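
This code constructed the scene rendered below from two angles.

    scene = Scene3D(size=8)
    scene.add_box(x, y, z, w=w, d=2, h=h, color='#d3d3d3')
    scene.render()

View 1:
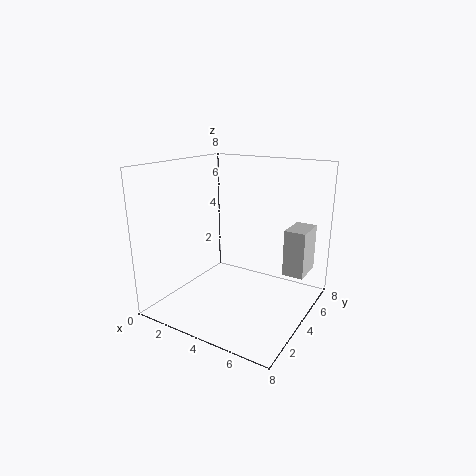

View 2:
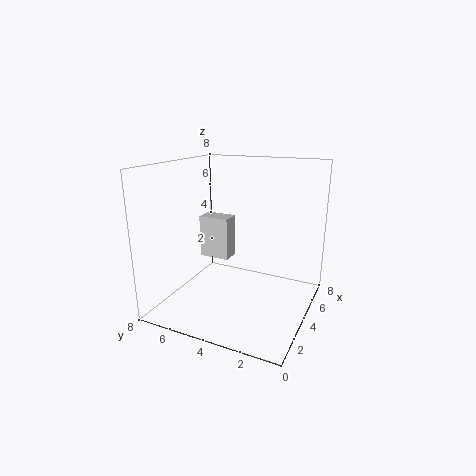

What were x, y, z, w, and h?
x = 6
y = 5.75
z = 1.5
w = 1.25
h = 2.75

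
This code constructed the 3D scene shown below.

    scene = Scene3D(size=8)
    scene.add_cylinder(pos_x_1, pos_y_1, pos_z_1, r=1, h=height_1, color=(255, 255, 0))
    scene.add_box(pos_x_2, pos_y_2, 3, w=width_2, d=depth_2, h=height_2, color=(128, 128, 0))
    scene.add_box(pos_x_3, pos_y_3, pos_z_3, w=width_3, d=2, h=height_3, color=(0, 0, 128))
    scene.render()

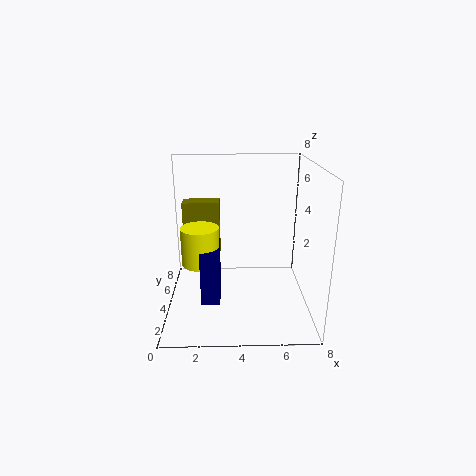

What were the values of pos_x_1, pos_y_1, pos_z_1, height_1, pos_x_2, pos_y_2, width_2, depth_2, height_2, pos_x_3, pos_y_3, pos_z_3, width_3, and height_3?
pos_x_1 = 2
pos_y_1 = 3
pos_z_1 = 3
height_1 = 2
pos_x_2 = 1
pos_y_2 = 4
width_2 = 2
depth_2 = 1
height_2 = 3
pos_x_3 = 2
pos_y_3 = 2
pos_z_3 = 1
width_3 = 1
height_3 = 3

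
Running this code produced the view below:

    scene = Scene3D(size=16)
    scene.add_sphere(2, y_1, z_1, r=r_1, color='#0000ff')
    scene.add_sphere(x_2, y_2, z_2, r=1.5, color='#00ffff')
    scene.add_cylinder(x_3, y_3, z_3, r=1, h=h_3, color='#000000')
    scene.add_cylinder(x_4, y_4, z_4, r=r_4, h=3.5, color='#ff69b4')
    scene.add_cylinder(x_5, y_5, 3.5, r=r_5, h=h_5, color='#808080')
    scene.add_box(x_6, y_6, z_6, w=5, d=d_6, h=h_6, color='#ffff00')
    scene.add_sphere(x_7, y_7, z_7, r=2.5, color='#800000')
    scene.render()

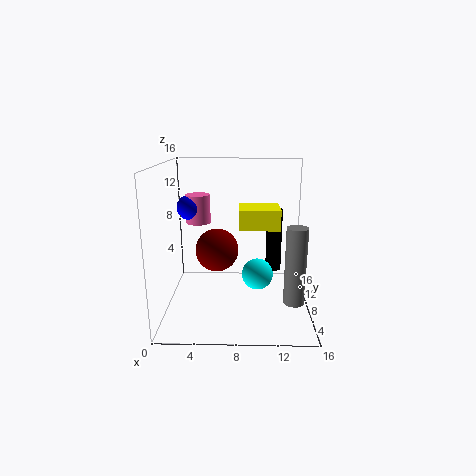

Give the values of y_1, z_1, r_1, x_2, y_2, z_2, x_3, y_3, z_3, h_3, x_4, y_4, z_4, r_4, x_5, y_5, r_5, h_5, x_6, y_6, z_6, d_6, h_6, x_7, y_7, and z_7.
y_1 = 12, z_1 = 10.5, r_1 = 1.5, x_2 = 10, y_2 = 3, z_2 = 6, x_3 = 12.5, y_3 = 13.5, z_3 = 2, h_3 = 8, x_4 = 3, y_4 = 12.5, z_4 = 8.5, r_4 = 1.5, x_5 = 13.5, y_5 = 2, r_5 = 1, h_5 = 7.5, x_6 = 8, y_6 = 10.5, z_6 = 8, d_6 = 4.5, h_6 = 2.5, x_7 = 5.5, y_7 = 9.5, z_7 = 6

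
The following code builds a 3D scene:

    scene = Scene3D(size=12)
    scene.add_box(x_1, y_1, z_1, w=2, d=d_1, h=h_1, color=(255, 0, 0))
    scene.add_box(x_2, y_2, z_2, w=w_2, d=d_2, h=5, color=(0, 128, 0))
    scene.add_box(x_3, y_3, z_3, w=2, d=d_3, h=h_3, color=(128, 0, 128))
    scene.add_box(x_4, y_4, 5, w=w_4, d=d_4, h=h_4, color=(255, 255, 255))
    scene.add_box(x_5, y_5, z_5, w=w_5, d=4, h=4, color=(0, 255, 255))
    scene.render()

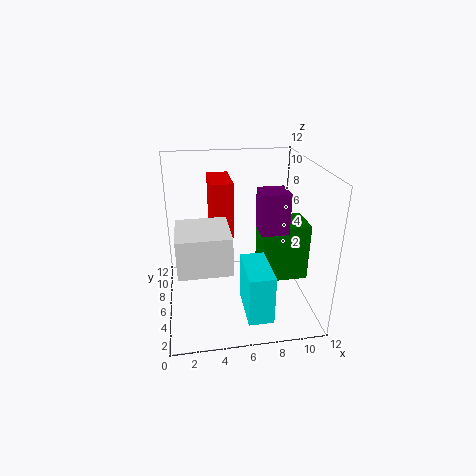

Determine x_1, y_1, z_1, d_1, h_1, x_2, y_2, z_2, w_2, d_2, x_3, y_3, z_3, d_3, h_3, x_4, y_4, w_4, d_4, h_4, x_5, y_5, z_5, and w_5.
x_1 = 4; y_1 = 8; z_1 = 5; d_1 = 4; h_1 = 5; x_2 = 8; y_2 = 5; z_2 = 2; w_2 = 4; d_2 = 3; x_3 = 7; y_3 = 2; z_3 = 8; d_3 = 2; h_3 = 3; x_4 = 1; y_4 = 2; w_4 = 4; d_4 = 4; h_4 = 3; x_5 = 6; y_5 = 1; z_5 = 1; w_5 = 2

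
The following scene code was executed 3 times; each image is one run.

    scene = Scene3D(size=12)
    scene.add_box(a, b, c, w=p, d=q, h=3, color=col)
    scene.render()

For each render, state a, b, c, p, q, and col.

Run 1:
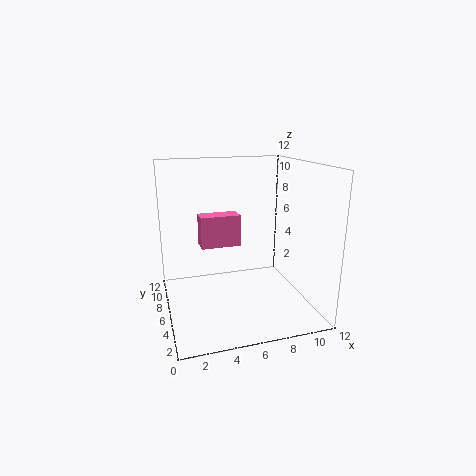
a = 3.5
b = 9.25
c = 4
p = 3.75
q = 1.75
col = 'hotpink'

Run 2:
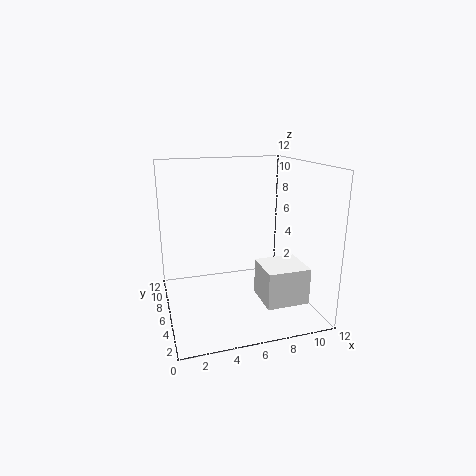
a = 7.25
b = 2
c = 1.25
p = 3.5
q = 3.25
col = 'white'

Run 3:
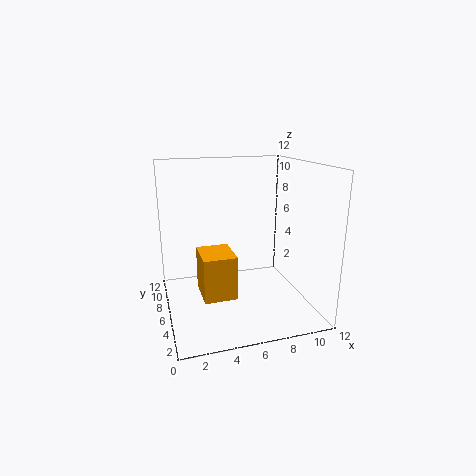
a = 2
b = 0.25
c = 3.75
p = 2.25
q = 2.75
col = 'orange'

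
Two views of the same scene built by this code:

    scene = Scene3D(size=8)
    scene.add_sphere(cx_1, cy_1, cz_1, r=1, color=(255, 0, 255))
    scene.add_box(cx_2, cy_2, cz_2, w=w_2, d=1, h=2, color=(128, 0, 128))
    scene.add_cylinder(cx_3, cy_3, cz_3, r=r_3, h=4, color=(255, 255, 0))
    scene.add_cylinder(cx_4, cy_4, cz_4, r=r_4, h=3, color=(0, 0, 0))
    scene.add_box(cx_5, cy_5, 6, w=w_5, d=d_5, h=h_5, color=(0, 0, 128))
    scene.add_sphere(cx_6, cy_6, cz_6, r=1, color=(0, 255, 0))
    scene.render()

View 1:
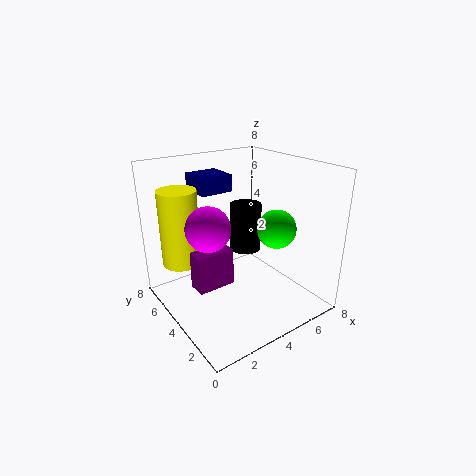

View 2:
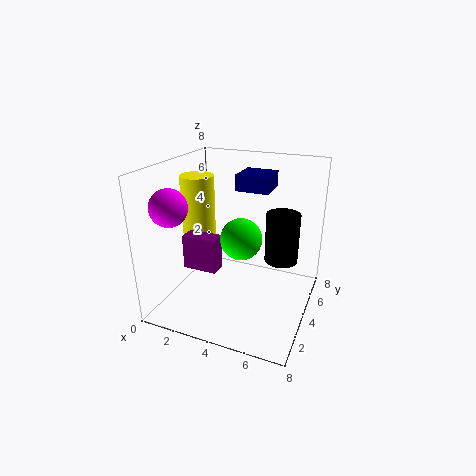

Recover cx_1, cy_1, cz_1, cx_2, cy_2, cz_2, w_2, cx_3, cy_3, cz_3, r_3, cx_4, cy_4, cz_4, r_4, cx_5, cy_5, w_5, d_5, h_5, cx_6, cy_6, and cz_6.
cx_1 = 1; cy_1 = 2; cz_1 = 6; cx_2 = 1; cy_2 = 3; cz_2 = 2; w_2 = 2; cx_3 = 1; cy_3 = 5; cz_3 = 3; r_3 = 1; cx_4 = 6; cy_4 = 6; cz_4 = 2; r_4 = 1; cx_5 = 3; cy_5 = 6; w_5 = 2; d_5 = 2; h_5 = 1; cx_6 = 5; cy_6 = 2; cz_6 = 5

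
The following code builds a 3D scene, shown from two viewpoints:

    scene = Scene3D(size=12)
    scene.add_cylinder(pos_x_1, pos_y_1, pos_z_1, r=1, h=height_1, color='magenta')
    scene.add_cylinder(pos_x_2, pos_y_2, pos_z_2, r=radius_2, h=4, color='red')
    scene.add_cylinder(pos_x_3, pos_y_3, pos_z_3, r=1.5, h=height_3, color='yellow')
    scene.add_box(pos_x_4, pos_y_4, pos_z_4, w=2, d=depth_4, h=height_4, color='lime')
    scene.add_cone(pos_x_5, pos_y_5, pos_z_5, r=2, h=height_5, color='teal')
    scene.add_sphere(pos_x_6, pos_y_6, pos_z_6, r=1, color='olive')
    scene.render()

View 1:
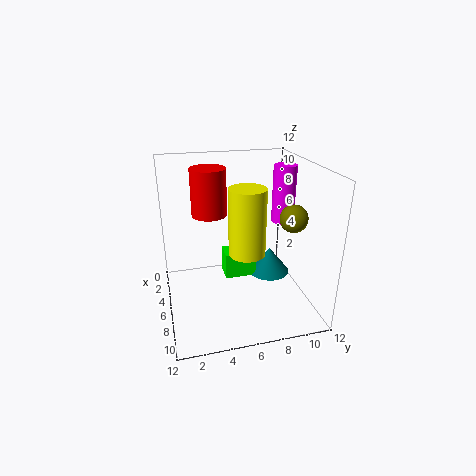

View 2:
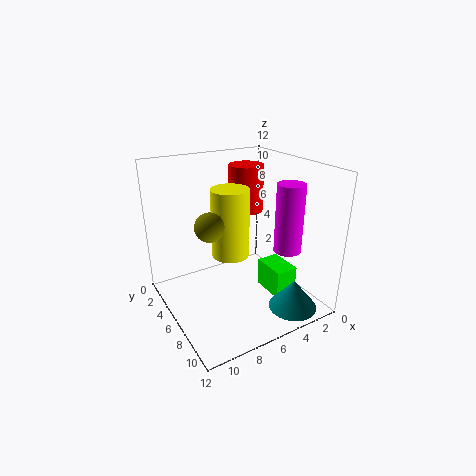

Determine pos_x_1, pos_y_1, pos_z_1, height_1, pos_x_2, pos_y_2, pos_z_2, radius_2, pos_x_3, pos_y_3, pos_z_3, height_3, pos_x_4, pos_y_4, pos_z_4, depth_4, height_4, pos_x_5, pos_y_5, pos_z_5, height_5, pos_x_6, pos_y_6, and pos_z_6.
pos_x_1 = 4.5; pos_y_1 = 10.5; pos_z_1 = 6.5; height_1 = 5; pos_x_2 = 4; pos_y_2 = 4; pos_z_2 = 7.5; radius_2 = 1.5; pos_x_3 = 7; pos_y_3 = 6.5; pos_z_3 = 5; height_3 = 5.5; pos_x_4 = 1.5; pos_y_4 = 5.5; pos_z_4 = 0.5; depth_4 = 3; height_4 = 2.5; pos_x_5 = 3; pos_y_5 = 10; pos_z_5 = 0.5; height_5 = 2.5; pos_x_6 = 10; pos_y_6 = 9; pos_z_6 = 9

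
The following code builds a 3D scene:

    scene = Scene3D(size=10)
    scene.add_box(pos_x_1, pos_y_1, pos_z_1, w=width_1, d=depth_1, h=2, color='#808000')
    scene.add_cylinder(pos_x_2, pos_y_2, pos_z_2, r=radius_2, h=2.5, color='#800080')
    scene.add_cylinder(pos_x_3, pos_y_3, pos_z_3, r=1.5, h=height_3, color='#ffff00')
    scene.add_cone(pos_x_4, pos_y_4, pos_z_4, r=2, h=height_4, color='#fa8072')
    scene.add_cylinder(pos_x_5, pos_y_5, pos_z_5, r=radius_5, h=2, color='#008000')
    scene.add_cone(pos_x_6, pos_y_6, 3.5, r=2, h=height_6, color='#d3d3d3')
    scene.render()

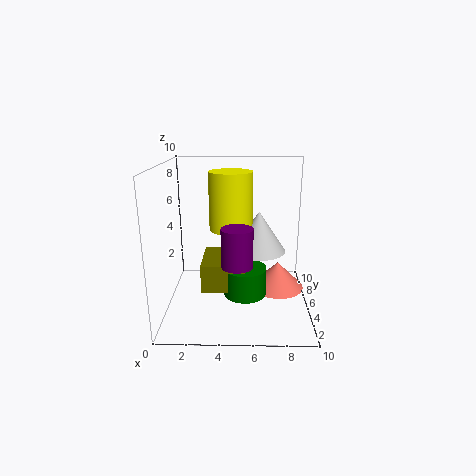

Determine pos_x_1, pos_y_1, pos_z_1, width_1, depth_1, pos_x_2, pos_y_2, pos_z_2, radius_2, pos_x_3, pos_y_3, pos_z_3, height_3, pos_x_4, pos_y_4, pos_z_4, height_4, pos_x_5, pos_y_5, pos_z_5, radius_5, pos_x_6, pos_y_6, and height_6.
pos_x_1 = 2.5, pos_y_1 = 3.5, pos_z_1 = 1.5, width_1 = 3, depth_1 = 3.5, pos_x_2 = 5, pos_y_2 = 2.5, pos_z_2 = 4, radius_2 = 1, pos_x_3 = 4.5, pos_y_3 = 5.5, pos_z_3 = 5.5, height_3 = 4, pos_x_4 = 8, pos_y_4 = 6.5, pos_z_4 = 0.5, height_4 = 2, pos_x_5 = 5.5, pos_y_5 = 4.5, pos_z_5 = 1, radius_5 = 1.5, pos_x_6 = 6.5, pos_y_6 = 6.5, height_6 = 3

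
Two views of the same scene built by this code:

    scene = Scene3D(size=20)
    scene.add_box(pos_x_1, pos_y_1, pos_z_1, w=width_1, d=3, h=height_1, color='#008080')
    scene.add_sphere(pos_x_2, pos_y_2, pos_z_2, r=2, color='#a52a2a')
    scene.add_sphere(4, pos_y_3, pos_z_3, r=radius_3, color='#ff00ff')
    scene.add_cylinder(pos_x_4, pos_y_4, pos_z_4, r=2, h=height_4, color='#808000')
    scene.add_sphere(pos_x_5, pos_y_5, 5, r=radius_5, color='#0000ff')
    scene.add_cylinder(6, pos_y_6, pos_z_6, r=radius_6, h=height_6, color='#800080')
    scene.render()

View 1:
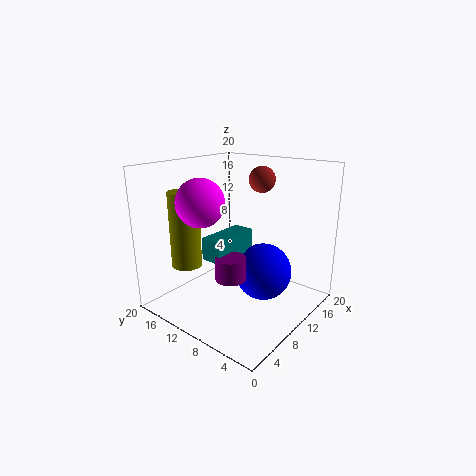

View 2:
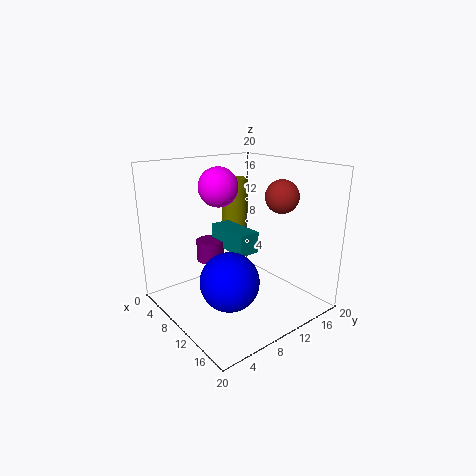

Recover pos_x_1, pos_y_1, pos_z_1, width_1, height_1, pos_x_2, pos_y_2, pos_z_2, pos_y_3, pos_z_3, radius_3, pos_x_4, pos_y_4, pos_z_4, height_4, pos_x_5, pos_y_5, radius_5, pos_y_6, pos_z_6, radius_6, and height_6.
pos_x_1 = 5
pos_y_1 = 9
pos_z_1 = 8
width_1 = 7
height_1 = 3
pos_x_2 = 17
pos_y_2 = 11
pos_z_2 = 17
pos_y_3 = 11
pos_z_3 = 16
radius_3 = 3
pos_x_4 = 4
pos_y_4 = 14
pos_z_4 = 7
height_4 = 10
pos_x_5 = 12
pos_y_5 = 7
radius_5 = 4
pos_y_6 = 8
pos_z_6 = 6
radius_6 = 2
height_6 = 3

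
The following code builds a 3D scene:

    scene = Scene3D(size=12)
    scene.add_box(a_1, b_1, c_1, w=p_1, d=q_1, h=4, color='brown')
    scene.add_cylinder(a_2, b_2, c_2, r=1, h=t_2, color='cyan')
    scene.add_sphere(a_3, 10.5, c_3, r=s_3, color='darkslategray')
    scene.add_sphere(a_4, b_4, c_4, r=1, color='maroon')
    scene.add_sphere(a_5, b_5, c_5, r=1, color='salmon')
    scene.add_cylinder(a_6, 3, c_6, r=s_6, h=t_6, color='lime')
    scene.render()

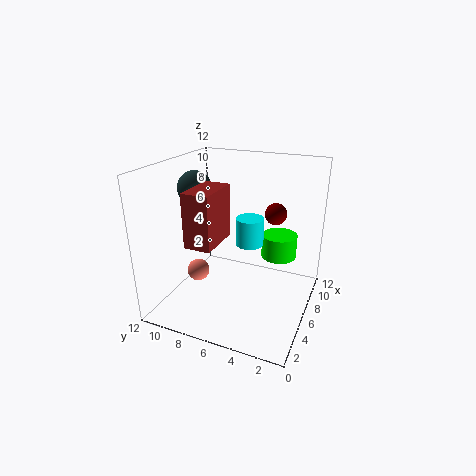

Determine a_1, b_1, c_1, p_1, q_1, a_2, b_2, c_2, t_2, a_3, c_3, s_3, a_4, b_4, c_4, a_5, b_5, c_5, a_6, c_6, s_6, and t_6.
a_1 = 1
b_1 = 6
c_1 = 7
p_1 = 3.5
q_1 = 2
a_2 = 3.5
b_2 = 4
c_2 = 7
t_2 = 2
a_3 = 7
c_3 = 9.5
s_3 = 1.5
a_4 = 10
b_4 = 4
c_4 = 7
a_5 = 6
b_5 = 10
c_5 = 2
a_6 = 8
c_6 = 4
s_6 = 1.5
t_6 = 2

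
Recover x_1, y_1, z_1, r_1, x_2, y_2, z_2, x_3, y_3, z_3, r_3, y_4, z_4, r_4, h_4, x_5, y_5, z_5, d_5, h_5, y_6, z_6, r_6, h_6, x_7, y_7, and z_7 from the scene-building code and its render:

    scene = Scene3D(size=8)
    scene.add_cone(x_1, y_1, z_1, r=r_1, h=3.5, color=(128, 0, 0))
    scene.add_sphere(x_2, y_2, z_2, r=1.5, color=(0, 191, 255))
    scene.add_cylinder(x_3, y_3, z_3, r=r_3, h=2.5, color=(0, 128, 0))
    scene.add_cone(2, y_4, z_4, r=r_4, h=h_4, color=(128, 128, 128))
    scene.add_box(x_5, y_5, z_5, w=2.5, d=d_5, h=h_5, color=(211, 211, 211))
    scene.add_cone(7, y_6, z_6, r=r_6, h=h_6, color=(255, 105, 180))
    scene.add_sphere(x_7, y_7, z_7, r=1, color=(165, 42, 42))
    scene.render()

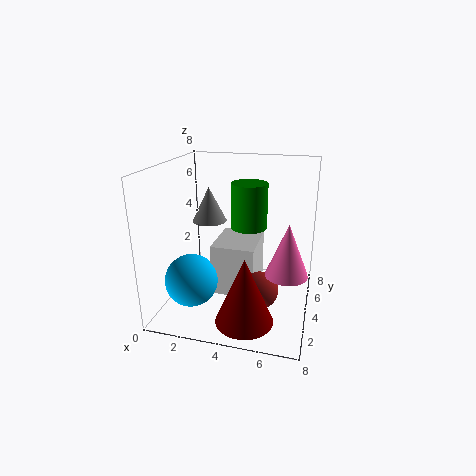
x_1 = 5, y_1 = 1.5, z_1 = 0.5, r_1 = 1.5, x_2 = 1.5, y_2 = 3, z_2 = 1.5, x_3 = 4.5, y_3 = 4.5, z_3 = 4.5, r_3 = 1, y_4 = 5, z_4 = 4.5, r_4 = 1, h_4 = 2, x_5 = 2.5, y_5 = 3.5, z_5 = 0.5, d_5 = 3, h_5 = 3, y_6 = 1.5, z_6 = 3.5, r_6 = 1, h_6 = 2.5, x_7 = 5.5, y_7 = 3, z_7 = 1.5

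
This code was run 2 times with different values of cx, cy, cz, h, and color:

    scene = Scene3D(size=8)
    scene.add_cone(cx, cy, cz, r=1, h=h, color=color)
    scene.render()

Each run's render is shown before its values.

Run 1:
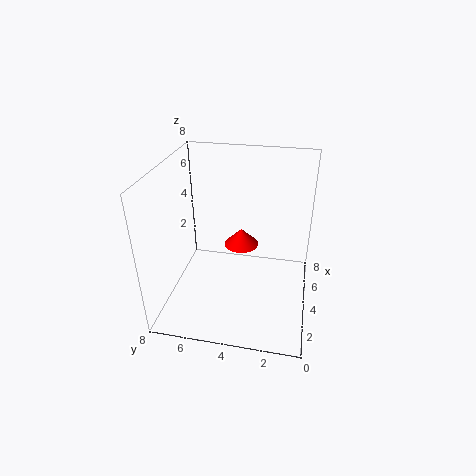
cx = 5
cy = 4
cz = 3
h = 1
color = 'red'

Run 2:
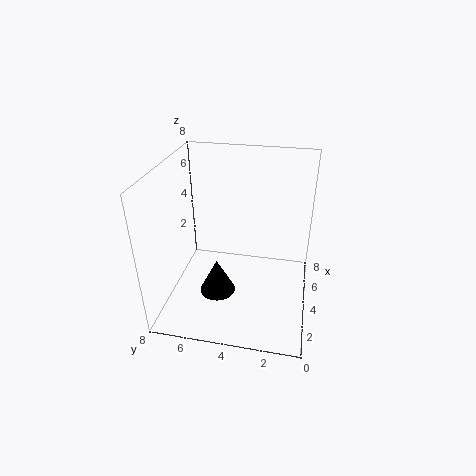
cx = 3
cy = 5
cz = 1
h = 2
color = 'black'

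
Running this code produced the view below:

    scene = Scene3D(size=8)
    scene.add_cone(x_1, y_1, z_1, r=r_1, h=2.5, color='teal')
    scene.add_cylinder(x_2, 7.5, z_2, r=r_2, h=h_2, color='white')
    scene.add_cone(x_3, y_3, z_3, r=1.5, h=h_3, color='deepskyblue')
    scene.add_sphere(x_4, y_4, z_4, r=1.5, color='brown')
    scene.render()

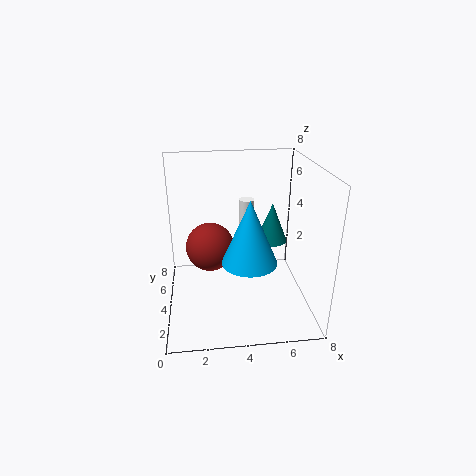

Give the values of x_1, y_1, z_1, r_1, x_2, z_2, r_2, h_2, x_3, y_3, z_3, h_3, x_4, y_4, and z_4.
x_1 = 6.5, y_1 = 6.5, z_1 = 2.5, r_1 = 1, x_2 = 5, z_2 = 2.5, r_2 = 0.5, h_2 = 2.5, x_3 = 4.5, y_3 = 3, z_3 = 3, h_3 = 3.5, x_4 = 2.5, y_4 = 6, z_4 = 2.5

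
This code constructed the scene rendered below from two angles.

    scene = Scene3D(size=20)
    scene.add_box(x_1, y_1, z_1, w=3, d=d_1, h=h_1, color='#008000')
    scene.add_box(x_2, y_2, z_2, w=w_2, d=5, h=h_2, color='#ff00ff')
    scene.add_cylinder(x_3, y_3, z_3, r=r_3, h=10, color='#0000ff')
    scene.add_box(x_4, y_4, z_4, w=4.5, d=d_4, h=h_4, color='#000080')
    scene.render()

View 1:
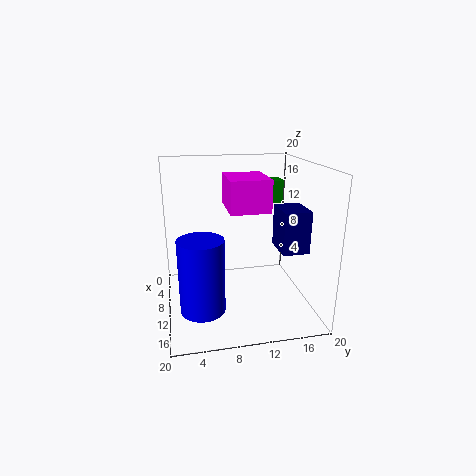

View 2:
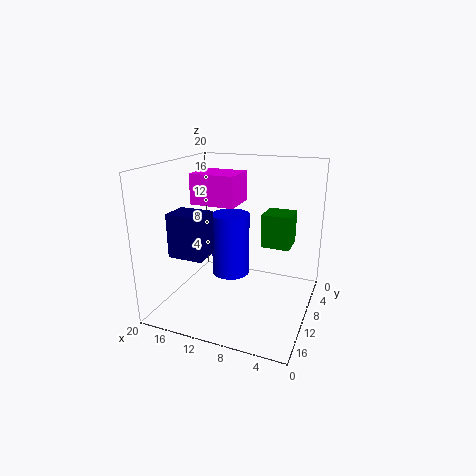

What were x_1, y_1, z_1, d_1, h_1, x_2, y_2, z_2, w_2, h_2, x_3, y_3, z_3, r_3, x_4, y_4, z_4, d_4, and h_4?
x_1 = 1, y_1 = 15.5, z_1 = 13, d_1 = 3, h_1 = 3.5, x_2 = 9.5, y_2 = 8, z_2 = 15, w_2 = 6, h_2 = 4, x_3 = 13.5, y_3 = 4.5, z_3 = 1.5, r_3 = 3, x_4 = 11.5, y_4 = 14.5, z_4 = 9.5, d_4 = 3.5, h_4 = 5.5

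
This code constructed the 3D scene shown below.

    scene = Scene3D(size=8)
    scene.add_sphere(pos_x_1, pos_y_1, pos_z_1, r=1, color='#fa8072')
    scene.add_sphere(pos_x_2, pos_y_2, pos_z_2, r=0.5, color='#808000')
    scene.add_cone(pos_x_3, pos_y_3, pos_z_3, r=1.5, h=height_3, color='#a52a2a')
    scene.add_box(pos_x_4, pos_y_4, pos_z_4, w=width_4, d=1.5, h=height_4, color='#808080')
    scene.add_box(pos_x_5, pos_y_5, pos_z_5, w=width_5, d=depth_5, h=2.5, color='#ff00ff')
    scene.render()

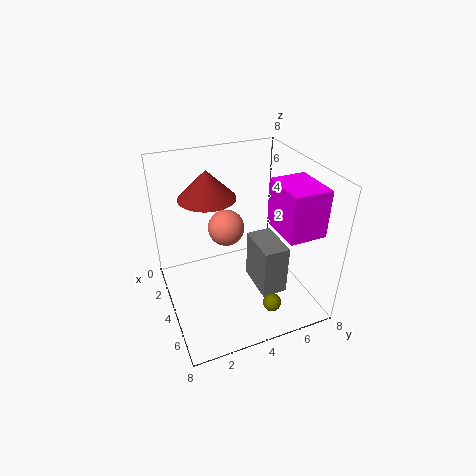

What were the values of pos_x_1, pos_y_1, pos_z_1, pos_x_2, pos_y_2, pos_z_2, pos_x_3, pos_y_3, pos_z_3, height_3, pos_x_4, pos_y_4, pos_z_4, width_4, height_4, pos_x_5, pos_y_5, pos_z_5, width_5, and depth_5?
pos_x_1 = 3.5
pos_y_1 = 3.5
pos_z_1 = 4.5
pos_x_2 = 6.5
pos_y_2 = 5
pos_z_2 = 1
pos_x_3 = 3.5
pos_y_3 = 2.5
pos_z_3 = 6.5
height_3 = 1.5
pos_x_4 = 3
pos_y_4 = 5
pos_z_4 = 0.5
width_4 = 2.5
height_4 = 3
pos_x_5 = 4.5
pos_y_5 = 5.5
pos_z_5 = 5
width_5 = 2.5
depth_5 = 2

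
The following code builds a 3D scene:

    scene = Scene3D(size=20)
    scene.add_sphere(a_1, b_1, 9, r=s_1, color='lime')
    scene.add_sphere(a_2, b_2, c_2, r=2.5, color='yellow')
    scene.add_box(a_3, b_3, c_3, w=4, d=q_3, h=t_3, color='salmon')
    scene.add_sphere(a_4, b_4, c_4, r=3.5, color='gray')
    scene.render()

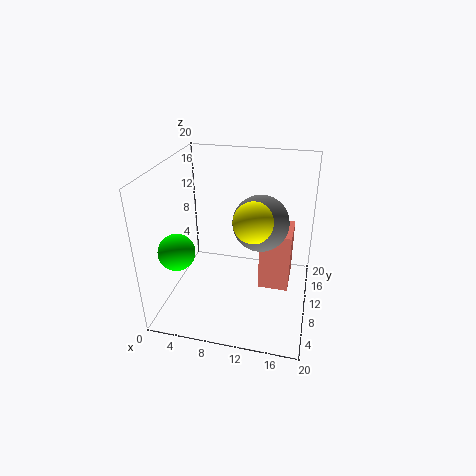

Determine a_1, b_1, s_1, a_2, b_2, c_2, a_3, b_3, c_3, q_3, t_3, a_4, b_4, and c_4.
a_1 = 2.5, b_1 = 6, s_1 = 2.5, a_2 = 13, b_2 = 5.5, c_2 = 15, a_3 = 13.5, b_3 = 7, c_3 = 4.5, q_3 = 5, t_3 = 8, a_4 = 13.5, b_4 = 7.5, c_4 = 14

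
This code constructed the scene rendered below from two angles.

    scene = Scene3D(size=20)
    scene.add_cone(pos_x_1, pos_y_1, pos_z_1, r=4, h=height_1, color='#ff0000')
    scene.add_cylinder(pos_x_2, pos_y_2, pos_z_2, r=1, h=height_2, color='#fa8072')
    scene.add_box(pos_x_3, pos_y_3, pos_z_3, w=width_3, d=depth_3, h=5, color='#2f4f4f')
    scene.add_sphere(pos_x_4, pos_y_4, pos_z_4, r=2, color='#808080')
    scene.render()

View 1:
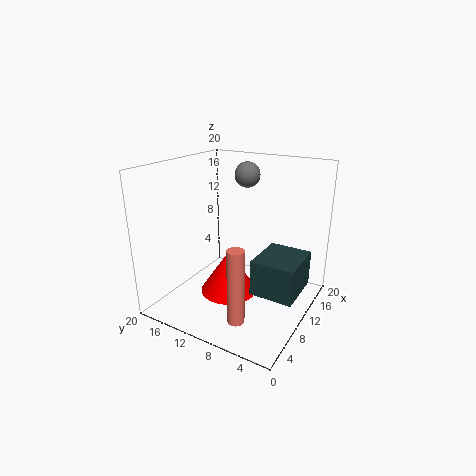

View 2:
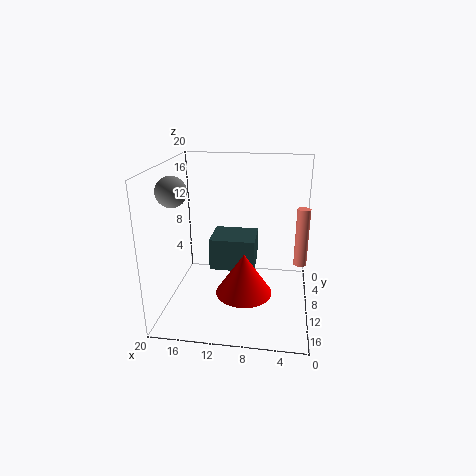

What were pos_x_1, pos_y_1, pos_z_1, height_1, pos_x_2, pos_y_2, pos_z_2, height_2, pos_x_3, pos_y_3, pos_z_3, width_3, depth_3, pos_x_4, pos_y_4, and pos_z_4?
pos_x_1 = 9, pos_y_1 = 11, pos_z_1 = 2, height_1 = 6, pos_x_2 = 1, pos_y_2 = 5, pos_z_2 = 4, height_2 = 9, pos_x_3 = 8, pos_y_3 = 1, pos_z_3 = 3, width_3 = 7, depth_3 = 6, pos_x_4 = 18, pos_y_4 = 13, pos_z_4 = 17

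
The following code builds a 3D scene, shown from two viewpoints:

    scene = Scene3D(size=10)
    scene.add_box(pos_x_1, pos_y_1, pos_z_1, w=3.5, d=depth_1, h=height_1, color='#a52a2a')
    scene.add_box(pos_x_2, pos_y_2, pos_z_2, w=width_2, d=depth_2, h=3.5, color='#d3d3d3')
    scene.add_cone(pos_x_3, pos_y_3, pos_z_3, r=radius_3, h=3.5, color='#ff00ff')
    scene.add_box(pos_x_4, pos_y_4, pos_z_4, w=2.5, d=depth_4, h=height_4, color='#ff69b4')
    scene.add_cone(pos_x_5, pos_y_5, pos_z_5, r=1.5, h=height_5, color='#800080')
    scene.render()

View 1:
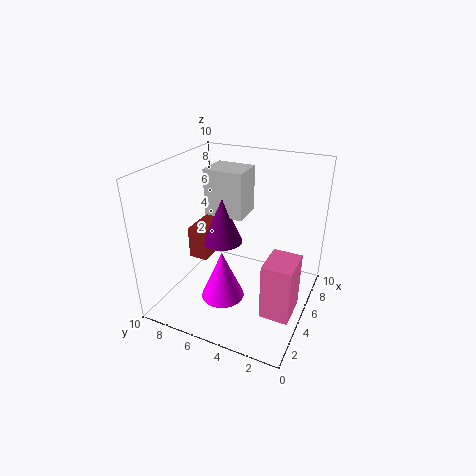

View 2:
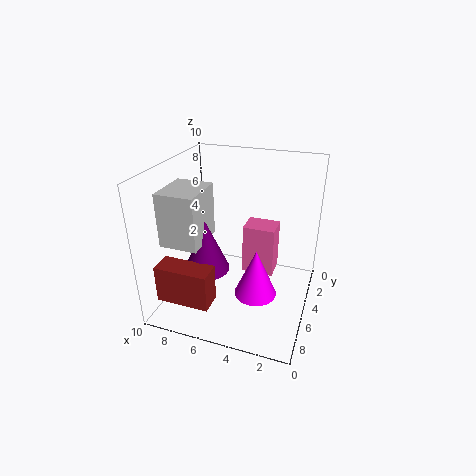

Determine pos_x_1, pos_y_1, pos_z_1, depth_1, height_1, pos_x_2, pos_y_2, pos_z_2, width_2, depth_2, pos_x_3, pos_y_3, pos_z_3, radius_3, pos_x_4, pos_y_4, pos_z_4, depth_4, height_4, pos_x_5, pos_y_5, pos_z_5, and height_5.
pos_x_1 = 5.5
pos_y_1 = 8
pos_z_1 = 2
depth_1 = 1.5
height_1 = 2.5
pos_x_2 = 6.5
pos_y_2 = 5.5
pos_z_2 = 5.5
width_2 = 2.5
depth_2 = 3
pos_x_3 = 3.5
pos_y_3 = 5.5
pos_z_3 = 1
radius_3 = 1.5
pos_x_4 = 3
pos_y_4 = 0.5
pos_z_4 = 0.5
depth_4 = 2
height_4 = 4
pos_x_5 = 6.5
pos_y_5 = 7
pos_z_5 = 3.5
height_5 = 3.5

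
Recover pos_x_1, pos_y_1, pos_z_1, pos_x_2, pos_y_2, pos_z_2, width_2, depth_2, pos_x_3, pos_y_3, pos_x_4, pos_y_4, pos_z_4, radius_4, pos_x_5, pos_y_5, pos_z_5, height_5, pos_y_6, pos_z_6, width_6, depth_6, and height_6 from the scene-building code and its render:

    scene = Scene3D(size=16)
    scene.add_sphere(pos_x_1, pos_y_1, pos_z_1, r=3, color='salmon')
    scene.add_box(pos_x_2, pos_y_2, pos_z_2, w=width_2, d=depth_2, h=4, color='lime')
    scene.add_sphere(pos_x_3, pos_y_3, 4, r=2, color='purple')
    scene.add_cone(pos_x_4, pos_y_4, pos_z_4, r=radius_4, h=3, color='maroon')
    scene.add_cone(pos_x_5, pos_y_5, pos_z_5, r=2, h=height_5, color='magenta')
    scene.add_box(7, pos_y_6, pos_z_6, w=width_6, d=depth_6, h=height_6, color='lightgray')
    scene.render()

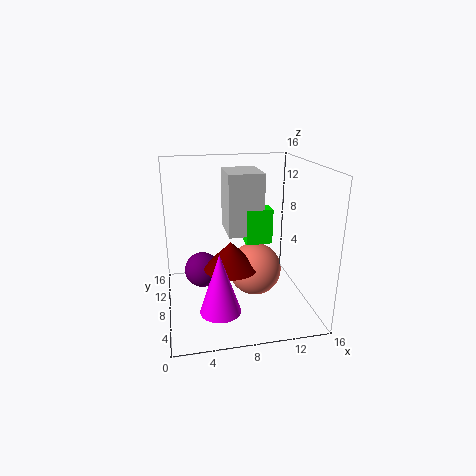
pos_x_1 = 10, pos_y_1 = 8, pos_z_1 = 4, pos_x_2 = 9, pos_y_2 = 8, pos_z_2 = 7, width_2 = 3, depth_2 = 2, pos_x_3 = 4, pos_y_3 = 9, pos_x_4 = 7, pos_y_4 = 7, pos_z_4 = 5, radius_4 = 3, pos_x_5 = 5, pos_y_5 = 2, pos_z_5 = 3, height_5 = 6, pos_y_6 = 8, pos_z_6 = 8, width_6 = 4, depth_6 = 5, height_6 = 7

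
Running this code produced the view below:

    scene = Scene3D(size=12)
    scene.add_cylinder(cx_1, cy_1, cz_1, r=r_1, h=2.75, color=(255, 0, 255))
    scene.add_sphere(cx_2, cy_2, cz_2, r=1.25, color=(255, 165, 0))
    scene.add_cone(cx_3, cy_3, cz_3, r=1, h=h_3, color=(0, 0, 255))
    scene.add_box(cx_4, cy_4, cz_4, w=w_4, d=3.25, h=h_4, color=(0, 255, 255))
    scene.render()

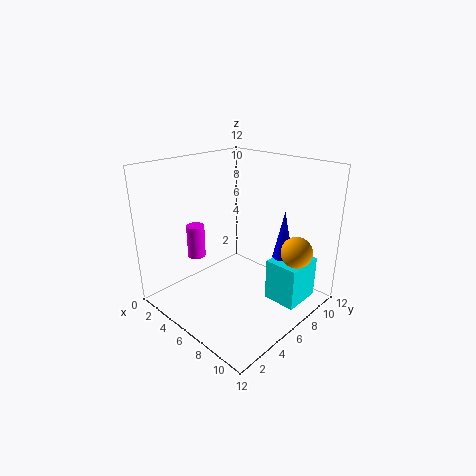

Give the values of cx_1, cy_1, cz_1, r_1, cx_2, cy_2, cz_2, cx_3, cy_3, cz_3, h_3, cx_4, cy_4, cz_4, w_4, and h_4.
cx_1 = 3.25, cy_1 = 3.75, cz_1 = 4.25, r_1 = 0.75, cx_2 = 10.5, cy_2 = 8, cz_2 = 5.5, cx_3 = 9, cy_3 = 8.25, cz_3 = 3.75, h_3 = 4.75, cx_4 = 8.5, cy_4 = 6.75, cz_4 = 1, w_4 = 2.75, h_4 = 3.5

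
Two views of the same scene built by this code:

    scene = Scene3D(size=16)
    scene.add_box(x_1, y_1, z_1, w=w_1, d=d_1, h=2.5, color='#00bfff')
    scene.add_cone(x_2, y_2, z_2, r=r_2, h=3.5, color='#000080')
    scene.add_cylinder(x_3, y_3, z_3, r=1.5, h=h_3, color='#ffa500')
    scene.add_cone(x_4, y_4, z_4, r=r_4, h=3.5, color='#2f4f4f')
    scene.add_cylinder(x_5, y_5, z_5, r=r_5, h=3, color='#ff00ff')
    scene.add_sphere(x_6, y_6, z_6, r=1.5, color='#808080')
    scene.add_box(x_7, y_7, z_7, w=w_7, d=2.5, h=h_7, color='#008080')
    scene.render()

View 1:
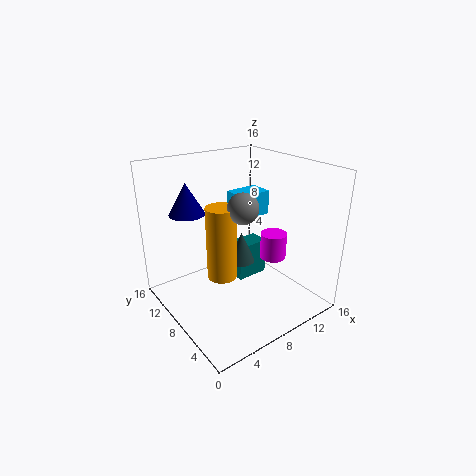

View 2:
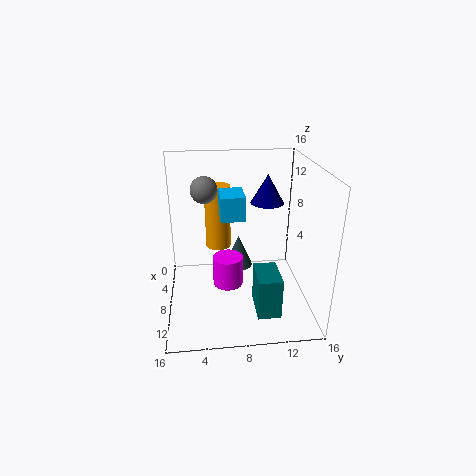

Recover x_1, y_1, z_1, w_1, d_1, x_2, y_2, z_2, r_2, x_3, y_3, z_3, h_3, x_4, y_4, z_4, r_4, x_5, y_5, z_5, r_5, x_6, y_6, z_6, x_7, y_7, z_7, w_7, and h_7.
x_1 = 7, y_1 = 6, z_1 = 11, w_1 = 3.5, d_1 = 2.5, x_2 = 4, y_2 = 12, z_2 = 10.5, r_2 = 2, x_3 = 4.5, y_3 = 6, z_3 = 5.5, h_3 = 7.5, x_4 = 8.5, y_4 = 8, z_4 = 5, r_4 = 1.5, x_5 = 12, y_5 = 6.5, z_5 = 5, r_5 = 1.5, x_6 = 6, y_6 = 4.5, z_6 = 13, x_7 = 9.5, y_7 = 9.5, z_7 = 1, w_7 = 4, h_7 = 4.5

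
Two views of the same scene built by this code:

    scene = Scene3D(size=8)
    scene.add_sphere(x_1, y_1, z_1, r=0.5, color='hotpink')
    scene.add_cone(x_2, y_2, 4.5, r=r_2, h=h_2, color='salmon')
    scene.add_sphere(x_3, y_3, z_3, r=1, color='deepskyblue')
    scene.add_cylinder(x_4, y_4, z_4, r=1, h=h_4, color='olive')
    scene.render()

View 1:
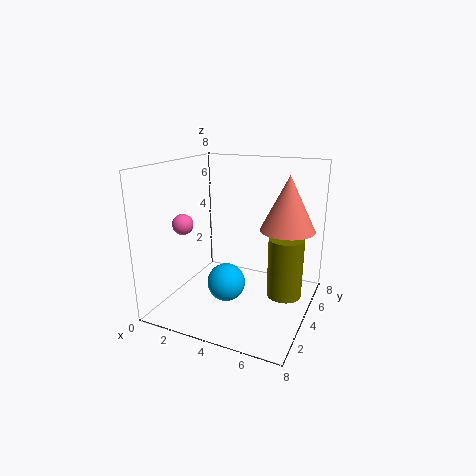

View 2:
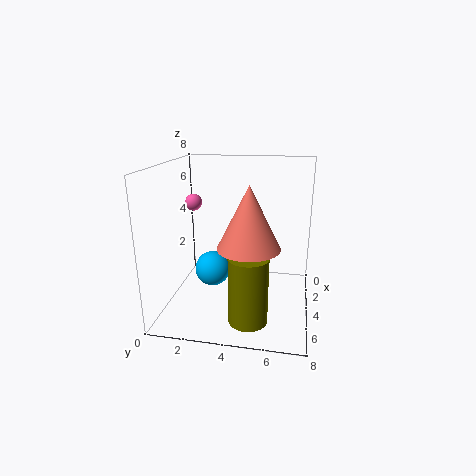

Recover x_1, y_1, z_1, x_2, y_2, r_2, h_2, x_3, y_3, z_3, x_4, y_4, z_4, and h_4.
x_1 = 2.5, y_1 = 1, z_1 = 5.5, x_2 = 6.5, y_2 = 5, r_2 = 1.5, h_2 = 3, x_3 = 4, y_3 = 2.5, z_3 = 2, x_4 = 6.5, y_4 = 5, z_4 = 0.5, h_4 = 3.5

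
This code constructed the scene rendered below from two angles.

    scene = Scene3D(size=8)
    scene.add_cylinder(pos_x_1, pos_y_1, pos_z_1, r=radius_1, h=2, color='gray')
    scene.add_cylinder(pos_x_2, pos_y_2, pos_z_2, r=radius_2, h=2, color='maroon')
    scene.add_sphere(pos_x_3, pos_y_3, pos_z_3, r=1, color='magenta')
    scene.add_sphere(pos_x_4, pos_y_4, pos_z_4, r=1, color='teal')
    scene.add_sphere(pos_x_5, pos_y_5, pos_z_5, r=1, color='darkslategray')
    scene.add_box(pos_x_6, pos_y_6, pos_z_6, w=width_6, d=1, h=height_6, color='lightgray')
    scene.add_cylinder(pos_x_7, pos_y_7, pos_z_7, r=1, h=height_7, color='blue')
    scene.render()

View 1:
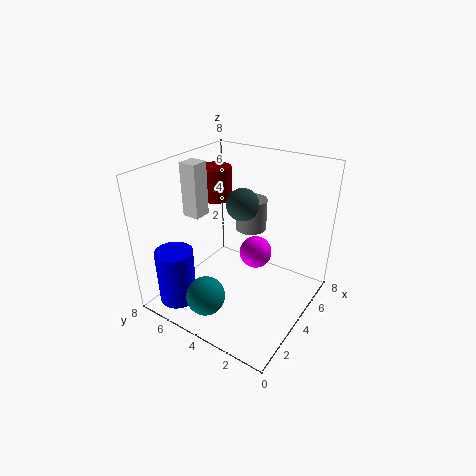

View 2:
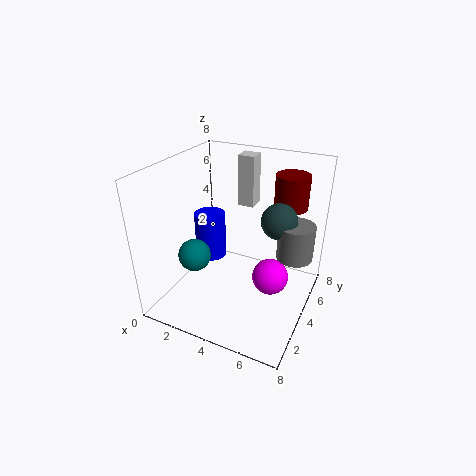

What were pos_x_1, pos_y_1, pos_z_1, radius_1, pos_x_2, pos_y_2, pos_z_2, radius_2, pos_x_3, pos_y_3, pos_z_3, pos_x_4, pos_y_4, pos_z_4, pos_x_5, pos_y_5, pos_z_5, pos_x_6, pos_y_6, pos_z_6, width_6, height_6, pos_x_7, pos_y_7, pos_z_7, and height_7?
pos_x_1 = 7, pos_y_1 = 5, pos_z_1 = 3, radius_1 = 1, pos_x_2 = 6, pos_y_2 = 7, pos_z_2 = 5, radius_2 = 1, pos_x_3 = 6, pos_y_3 = 4, pos_z_3 = 2, pos_x_4 = 1, pos_y_4 = 4, pos_z_4 = 2, pos_x_5 = 6, pos_y_5 = 5, pos_z_5 = 5, pos_x_6 = 3, pos_y_6 = 6, pos_z_6 = 5, width_6 = 1, height_6 = 3, pos_x_7 = 1, pos_y_7 = 6, pos_z_7 = 1, height_7 = 3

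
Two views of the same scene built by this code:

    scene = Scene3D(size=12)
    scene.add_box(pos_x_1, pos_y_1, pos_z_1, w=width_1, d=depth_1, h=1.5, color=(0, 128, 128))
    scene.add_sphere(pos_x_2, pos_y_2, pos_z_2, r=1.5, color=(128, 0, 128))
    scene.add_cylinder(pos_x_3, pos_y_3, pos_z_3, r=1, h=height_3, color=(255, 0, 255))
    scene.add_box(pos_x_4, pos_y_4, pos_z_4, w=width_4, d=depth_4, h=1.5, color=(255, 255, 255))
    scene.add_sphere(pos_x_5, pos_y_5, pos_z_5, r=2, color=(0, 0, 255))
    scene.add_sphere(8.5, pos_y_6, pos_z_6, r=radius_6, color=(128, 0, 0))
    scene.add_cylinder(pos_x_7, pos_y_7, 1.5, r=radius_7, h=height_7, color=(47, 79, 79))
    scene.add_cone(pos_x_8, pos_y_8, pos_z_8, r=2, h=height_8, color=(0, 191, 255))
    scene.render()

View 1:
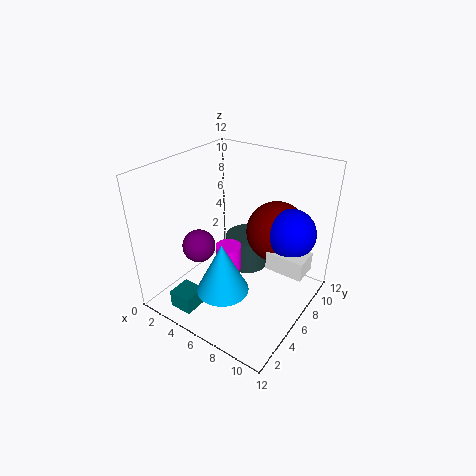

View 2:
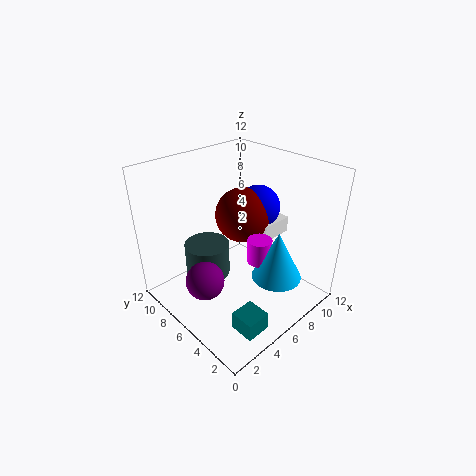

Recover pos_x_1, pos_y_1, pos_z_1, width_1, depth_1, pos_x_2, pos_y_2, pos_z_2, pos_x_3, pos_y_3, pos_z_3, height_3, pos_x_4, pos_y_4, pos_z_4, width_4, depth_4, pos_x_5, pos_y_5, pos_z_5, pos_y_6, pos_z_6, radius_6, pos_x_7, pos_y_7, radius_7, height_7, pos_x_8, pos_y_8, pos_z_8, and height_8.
pos_x_1 = 2.5; pos_y_1 = 1; pos_z_1 = 0.5; width_1 = 2; depth_1 = 2; pos_x_2 = 2; pos_y_2 = 5.5; pos_z_2 = 4; pos_x_3 = 6.5; pos_y_3 = 4; pos_z_3 = 4.5; height_3 = 2; pos_x_4 = 9; pos_y_4 = 5.5; pos_z_4 = 4.5; width_4 = 3; depth_4 = 2; pos_x_5 = 10; pos_y_5 = 7.5; pos_z_5 = 7; pos_y_6 = 8; pos_z_6 = 6.5; radius_6 = 2.5; pos_x_7 = 5; pos_y_7 = 9; radius_7 = 2; height_7 = 3; pos_x_8 = 7; pos_y_8 = 2.5; pos_z_8 = 3.5; height_8 = 4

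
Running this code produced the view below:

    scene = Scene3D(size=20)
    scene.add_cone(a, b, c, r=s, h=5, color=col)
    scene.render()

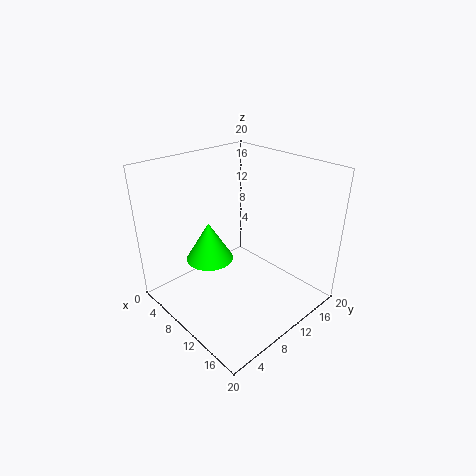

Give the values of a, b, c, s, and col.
a = 10; b = 5; c = 9; s = 3; col = 'lime'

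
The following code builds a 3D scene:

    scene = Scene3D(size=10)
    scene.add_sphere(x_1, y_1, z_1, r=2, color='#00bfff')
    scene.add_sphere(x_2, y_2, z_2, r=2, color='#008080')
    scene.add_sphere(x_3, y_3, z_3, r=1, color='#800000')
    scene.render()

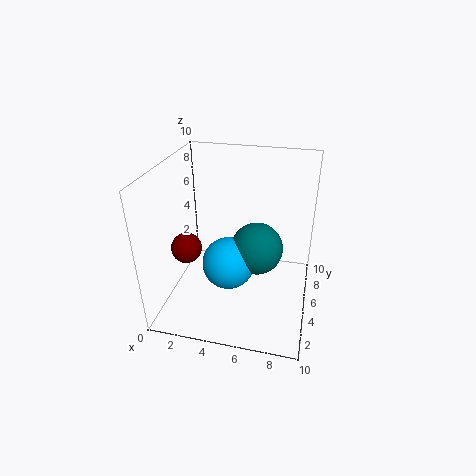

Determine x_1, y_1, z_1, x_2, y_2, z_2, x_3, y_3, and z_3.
x_1 = 4, y_1 = 6, z_1 = 2, x_2 = 6, y_2 = 7, z_2 = 3, x_3 = 2, y_3 = 3, z_3 = 5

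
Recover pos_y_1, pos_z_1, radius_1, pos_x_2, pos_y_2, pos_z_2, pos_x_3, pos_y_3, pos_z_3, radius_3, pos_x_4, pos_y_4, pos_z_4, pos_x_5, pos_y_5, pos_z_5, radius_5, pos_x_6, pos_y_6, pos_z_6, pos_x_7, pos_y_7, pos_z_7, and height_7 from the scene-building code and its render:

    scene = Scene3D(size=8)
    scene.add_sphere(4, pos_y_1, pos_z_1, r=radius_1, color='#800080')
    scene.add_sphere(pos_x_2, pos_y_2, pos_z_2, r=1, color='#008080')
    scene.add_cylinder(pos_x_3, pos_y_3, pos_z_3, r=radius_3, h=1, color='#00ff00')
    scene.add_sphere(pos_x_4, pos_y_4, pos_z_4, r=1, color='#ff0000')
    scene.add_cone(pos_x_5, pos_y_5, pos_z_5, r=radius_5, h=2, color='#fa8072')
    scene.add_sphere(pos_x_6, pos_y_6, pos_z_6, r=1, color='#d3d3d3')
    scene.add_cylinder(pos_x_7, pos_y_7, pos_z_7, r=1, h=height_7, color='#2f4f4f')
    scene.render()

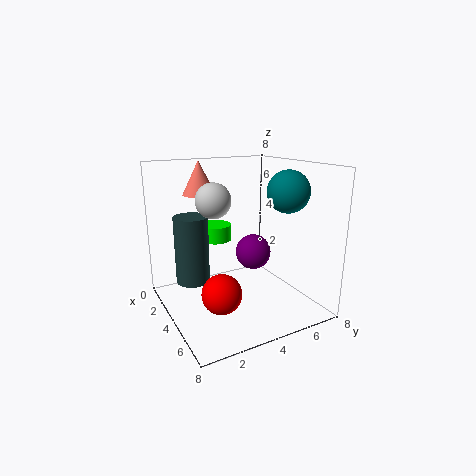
pos_y_1 = 5
pos_z_1 = 3
radius_1 = 1
pos_x_2 = 7
pos_y_2 = 5
pos_z_2 = 7
pos_x_3 = 1
pos_y_3 = 4
pos_z_3 = 3
radius_3 = 1
pos_x_4 = 6
pos_y_4 = 2
pos_z_4 = 2
pos_x_5 = 1
pos_y_5 = 3
pos_z_5 = 6
radius_5 = 1
pos_x_6 = 3
pos_y_6 = 3
pos_z_6 = 6
pos_x_7 = 2
pos_y_7 = 2
pos_z_7 = 1
height_7 = 4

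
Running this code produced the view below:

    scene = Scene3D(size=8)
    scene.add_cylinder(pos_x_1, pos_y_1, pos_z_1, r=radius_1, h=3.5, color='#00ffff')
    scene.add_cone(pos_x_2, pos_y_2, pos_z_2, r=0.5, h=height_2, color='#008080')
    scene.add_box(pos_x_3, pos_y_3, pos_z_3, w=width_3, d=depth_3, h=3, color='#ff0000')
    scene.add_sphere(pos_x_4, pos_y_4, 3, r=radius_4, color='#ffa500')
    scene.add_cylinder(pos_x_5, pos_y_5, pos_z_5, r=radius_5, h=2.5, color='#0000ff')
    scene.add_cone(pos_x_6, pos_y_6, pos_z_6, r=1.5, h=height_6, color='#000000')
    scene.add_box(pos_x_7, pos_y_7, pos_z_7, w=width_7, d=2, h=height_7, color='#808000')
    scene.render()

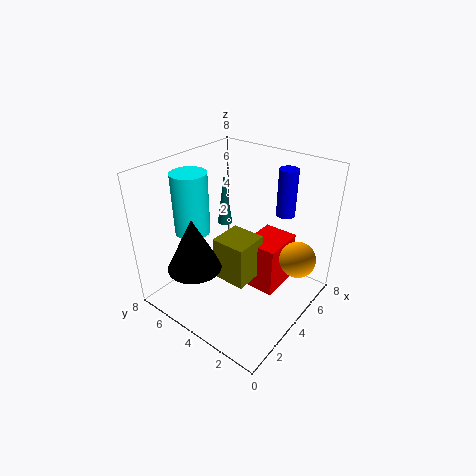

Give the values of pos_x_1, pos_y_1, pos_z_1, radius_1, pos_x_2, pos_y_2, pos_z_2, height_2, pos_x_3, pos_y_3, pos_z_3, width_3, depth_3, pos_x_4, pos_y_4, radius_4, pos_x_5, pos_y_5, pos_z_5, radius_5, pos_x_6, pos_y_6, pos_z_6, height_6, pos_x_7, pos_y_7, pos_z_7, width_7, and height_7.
pos_x_1 = 3; pos_y_1 = 6.5; pos_z_1 = 4; radius_1 = 1; pos_x_2 = 7; pos_y_2 = 7.5; pos_z_2 = 2.5; height_2 = 3.5; pos_x_3 = 4.5; pos_y_3 = 2; pos_z_3 = 0.5; width_3 = 2.5; depth_3 = 2; pos_x_4 = 5.5; pos_y_4 = 1; radius_4 = 1; pos_x_5 = 5.5; pos_y_5 = 2; pos_z_5 = 5.5; radius_5 = 0.5; pos_x_6 = 2; pos_y_6 = 5.5; pos_z_6 = 2.5; height_6 = 3; pos_x_7 = 3; pos_y_7 = 3; pos_z_7 = 1.5; width_7 = 2; height_7 = 2.5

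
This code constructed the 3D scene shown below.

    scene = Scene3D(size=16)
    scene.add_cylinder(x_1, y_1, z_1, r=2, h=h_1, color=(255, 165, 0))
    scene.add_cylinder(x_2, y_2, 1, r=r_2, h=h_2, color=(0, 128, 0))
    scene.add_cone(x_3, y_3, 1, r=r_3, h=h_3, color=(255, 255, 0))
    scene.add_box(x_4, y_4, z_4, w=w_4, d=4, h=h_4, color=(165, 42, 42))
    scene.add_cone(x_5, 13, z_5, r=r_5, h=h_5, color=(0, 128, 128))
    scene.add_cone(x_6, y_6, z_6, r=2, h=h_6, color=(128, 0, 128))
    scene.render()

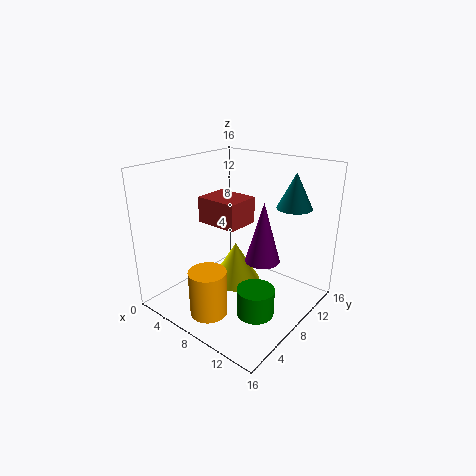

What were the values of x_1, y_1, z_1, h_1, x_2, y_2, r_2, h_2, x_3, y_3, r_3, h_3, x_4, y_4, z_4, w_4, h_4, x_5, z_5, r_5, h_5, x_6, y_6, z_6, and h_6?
x_1 = 8; y_1 = 3; z_1 = 1; h_1 = 5; x_2 = 12; y_2 = 6; r_2 = 2; h_2 = 3; x_3 = 6; y_3 = 10; r_3 = 3; h_3 = 5; x_4 = 3; y_4 = 7; z_4 = 9; w_4 = 5; h_4 = 3; x_5 = 12; z_5 = 11; r_5 = 2; h_5 = 4; x_6 = 10; y_6 = 10; z_6 = 5; h_6 = 7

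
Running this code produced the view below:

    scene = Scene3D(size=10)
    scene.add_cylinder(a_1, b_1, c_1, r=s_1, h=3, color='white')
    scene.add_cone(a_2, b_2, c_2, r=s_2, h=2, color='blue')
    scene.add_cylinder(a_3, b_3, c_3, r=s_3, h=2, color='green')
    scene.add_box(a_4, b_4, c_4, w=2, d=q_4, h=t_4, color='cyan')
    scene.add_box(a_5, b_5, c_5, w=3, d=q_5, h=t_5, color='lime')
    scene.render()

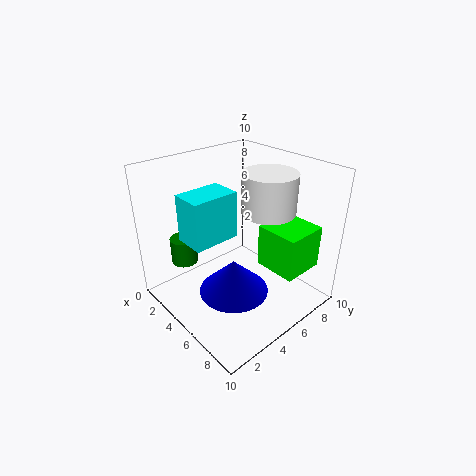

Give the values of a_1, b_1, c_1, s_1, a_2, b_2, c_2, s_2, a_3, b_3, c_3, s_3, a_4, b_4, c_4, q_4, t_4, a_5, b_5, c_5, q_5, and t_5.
a_1 = 5; b_1 = 8; c_1 = 6; s_1 = 2; a_2 = 8; b_2 = 2; c_2 = 4; s_2 = 2; a_3 = 1; b_3 = 3; c_3 = 2; s_3 = 1; a_4 = 4; b_4 = 1; c_4 = 6; q_4 = 3; t_4 = 3; a_5 = 6; b_5 = 6; c_5 = 3; q_5 = 3; t_5 = 3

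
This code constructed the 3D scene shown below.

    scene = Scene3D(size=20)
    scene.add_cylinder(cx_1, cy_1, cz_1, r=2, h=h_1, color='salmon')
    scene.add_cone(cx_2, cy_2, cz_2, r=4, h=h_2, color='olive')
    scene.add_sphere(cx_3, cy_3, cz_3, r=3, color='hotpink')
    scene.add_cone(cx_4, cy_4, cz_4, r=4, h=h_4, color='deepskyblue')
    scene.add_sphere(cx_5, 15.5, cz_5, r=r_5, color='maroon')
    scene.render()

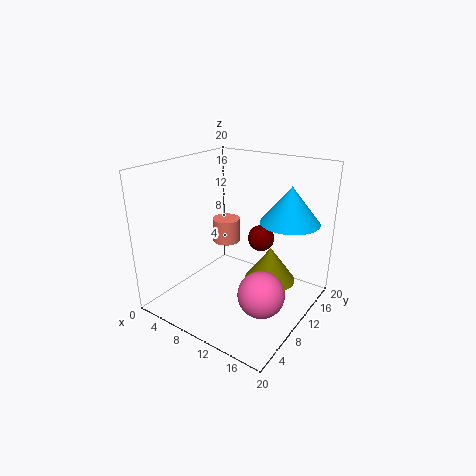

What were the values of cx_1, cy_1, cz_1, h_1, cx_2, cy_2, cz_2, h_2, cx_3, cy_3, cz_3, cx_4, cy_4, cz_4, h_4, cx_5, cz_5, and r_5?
cx_1 = 6.5
cy_1 = 12
cz_1 = 8
h_1 = 3.5
cx_2 = 12
cy_2 = 16
cz_2 = 1
h_2 = 5.5
cx_3 = 16
cy_3 = 6.5
cz_3 = 5
cx_4 = 16
cy_4 = 13.5
cz_4 = 12.5
h_4 = 5
cx_5 = 10.5
cz_5 = 8
r_5 = 2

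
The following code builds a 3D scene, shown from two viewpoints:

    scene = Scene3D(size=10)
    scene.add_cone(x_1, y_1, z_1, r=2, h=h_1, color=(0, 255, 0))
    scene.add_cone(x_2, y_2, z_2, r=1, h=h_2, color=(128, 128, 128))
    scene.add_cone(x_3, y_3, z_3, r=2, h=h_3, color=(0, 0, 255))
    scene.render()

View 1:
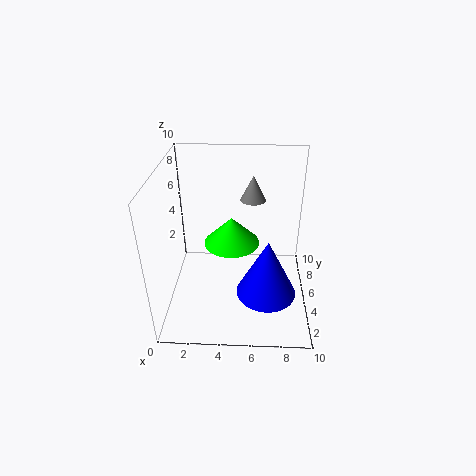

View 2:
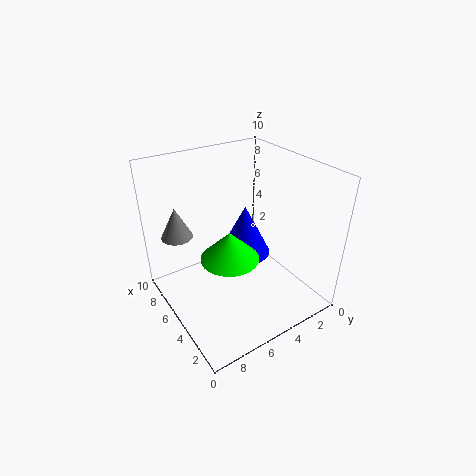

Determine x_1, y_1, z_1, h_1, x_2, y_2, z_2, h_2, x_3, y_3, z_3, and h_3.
x_1 = 4.5; y_1 = 6; z_1 = 4; h_1 = 2; x_2 = 6; y_2 = 9; z_2 = 6; h_2 = 2; x_3 = 7; y_3 = 3; z_3 = 2; h_3 = 4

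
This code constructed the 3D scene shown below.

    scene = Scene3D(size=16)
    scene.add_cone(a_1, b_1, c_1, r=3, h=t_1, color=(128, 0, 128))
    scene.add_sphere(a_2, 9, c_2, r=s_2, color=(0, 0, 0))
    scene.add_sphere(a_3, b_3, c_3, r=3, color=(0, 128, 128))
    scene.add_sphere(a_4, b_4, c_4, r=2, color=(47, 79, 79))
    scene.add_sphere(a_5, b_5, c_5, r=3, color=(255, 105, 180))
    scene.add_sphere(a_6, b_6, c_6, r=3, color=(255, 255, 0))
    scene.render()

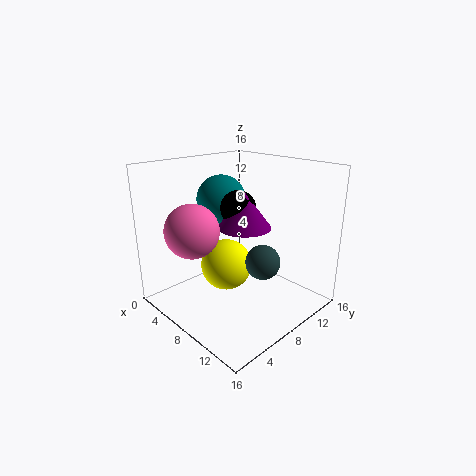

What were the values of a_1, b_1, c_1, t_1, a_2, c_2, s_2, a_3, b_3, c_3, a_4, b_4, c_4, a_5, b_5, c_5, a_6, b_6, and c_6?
a_1 = 8; b_1 = 9; c_1 = 9; t_1 = 4; a_2 = 7; c_2 = 11; s_2 = 2; a_3 = 3; b_3 = 10; c_3 = 11; a_4 = 10; b_4 = 10; c_4 = 5; a_5 = 5; b_5 = 4; c_5 = 9; a_6 = 6; b_6 = 8; c_6 = 4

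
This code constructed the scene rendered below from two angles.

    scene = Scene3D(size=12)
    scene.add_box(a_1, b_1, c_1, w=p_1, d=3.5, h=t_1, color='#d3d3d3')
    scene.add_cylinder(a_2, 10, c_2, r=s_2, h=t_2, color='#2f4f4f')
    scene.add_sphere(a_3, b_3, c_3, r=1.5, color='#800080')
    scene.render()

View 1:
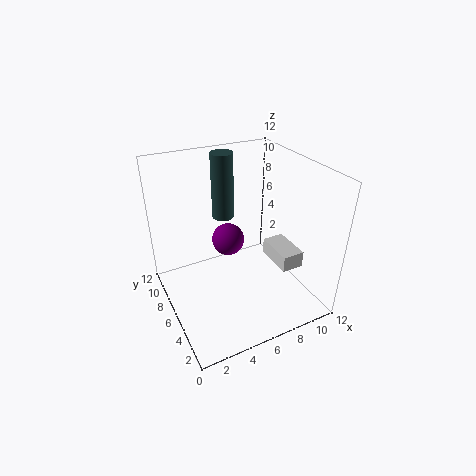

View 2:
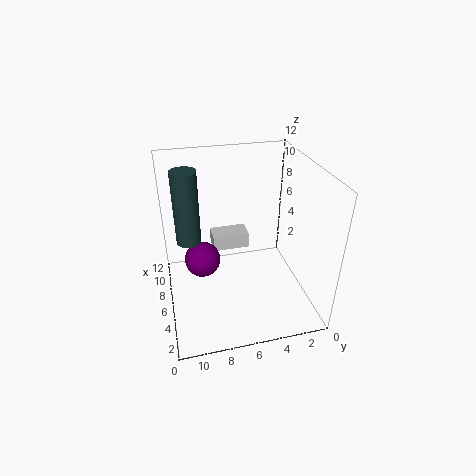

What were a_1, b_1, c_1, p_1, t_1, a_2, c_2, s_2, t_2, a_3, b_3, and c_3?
a_1 = 9.5; b_1 = 4; c_1 = 2.5; p_1 = 2; t_1 = 1.5; a_2 = 6.5; c_2 = 6; s_2 = 1; t_2 = 6; a_3 = 6.5; b_3 = 9; c_3 = 4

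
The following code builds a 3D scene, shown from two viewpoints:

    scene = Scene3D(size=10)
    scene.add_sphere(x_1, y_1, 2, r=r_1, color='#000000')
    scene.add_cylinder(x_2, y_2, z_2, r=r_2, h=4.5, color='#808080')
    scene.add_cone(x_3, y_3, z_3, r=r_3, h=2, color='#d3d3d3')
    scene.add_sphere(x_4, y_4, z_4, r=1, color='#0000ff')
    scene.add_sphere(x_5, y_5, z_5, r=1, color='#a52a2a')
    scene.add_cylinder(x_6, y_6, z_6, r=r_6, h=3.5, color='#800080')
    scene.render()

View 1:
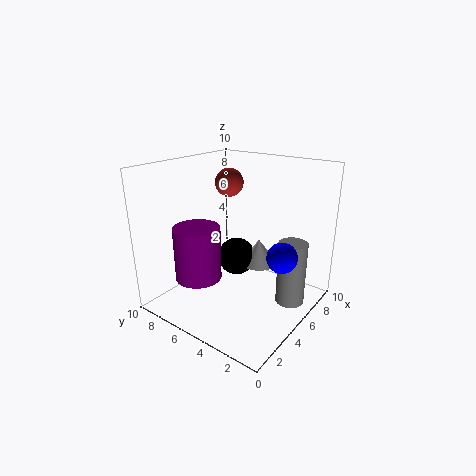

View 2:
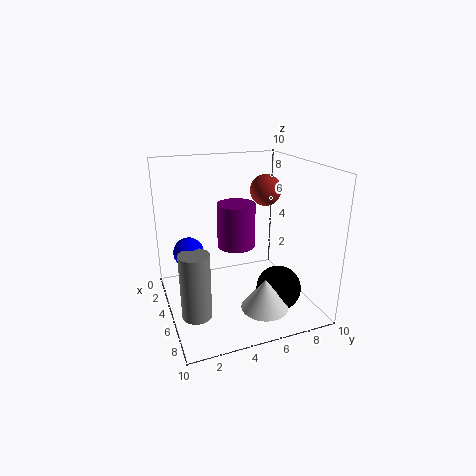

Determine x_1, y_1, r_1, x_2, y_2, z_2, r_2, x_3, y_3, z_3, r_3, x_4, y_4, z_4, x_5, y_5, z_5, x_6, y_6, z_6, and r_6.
x_1 = 7.5
y_1 = 7
r_1 = 1.5
x_2 = 6.5
y_2 = 1.5
z_2 = 0.5
r_2 = 1
x_3 = 8.5
y_3 = 5.5
z_3 = 1.5
r_3 = 1.5
x_4 = 5
y_4 = 1.5
z_4 = 4.5
x_5 = 6
y_5 = 6.5
z_5 = 8.5
x_6 = 2
y_6 = 6
z_6 = 3
r_6 = 1.5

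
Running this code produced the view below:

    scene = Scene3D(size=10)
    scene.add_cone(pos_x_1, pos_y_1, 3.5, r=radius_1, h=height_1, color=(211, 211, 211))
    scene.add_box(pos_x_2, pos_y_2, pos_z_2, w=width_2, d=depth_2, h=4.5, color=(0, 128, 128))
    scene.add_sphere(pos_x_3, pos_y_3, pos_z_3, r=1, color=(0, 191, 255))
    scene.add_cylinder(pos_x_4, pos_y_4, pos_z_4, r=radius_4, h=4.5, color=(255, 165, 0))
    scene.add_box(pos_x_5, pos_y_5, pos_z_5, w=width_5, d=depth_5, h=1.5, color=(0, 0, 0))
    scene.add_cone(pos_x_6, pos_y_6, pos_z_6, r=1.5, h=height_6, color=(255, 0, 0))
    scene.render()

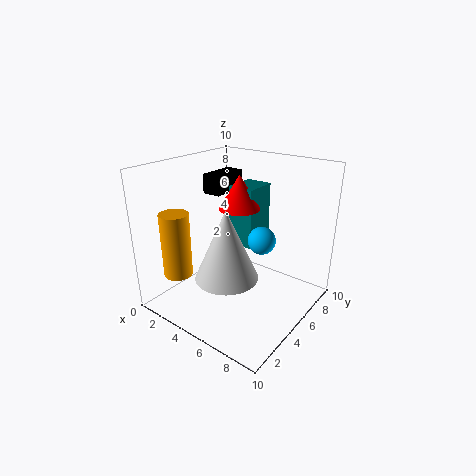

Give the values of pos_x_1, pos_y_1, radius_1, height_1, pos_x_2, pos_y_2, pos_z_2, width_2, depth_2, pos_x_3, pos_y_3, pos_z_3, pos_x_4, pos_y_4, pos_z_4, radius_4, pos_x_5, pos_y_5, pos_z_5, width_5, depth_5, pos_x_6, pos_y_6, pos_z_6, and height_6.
pos_x_1 = 6, pos_y_1 = 2.5, radius_1 = 2, height_1 = 4.5, pos_x_2 = 3, pos_y_2 = 6.5, pos_z_2 = 3.5, width_2 = 2, depth_2 = 2.5, pos_x_3 = 6, pos_y_3 = 6.5, pos_z_3 = 4.5, pos_x_4 = 2, pos_y_4 = 2, pos_z_4 = 2.5, radius_4 = 1, pos_x_5 = 0.5, pos_y_5 = 6.5, pos_z_5 = 7, width_5 = 1.5, depth_5 = 3, pos_x_6 = 4, pos_y_6 = 6.5, pos_z_6 = 6.5, height_6 = 2.5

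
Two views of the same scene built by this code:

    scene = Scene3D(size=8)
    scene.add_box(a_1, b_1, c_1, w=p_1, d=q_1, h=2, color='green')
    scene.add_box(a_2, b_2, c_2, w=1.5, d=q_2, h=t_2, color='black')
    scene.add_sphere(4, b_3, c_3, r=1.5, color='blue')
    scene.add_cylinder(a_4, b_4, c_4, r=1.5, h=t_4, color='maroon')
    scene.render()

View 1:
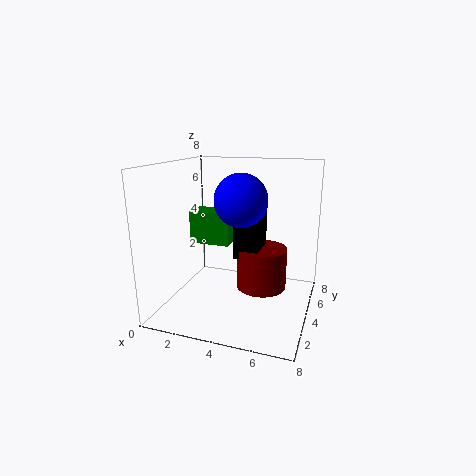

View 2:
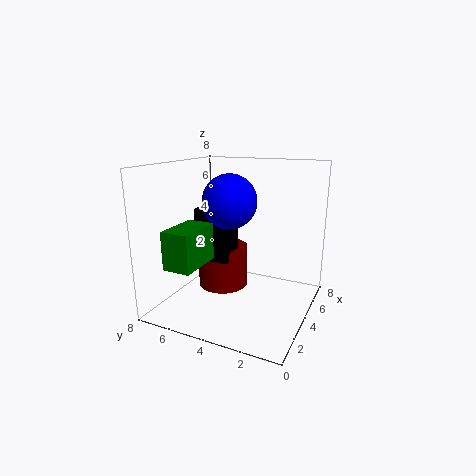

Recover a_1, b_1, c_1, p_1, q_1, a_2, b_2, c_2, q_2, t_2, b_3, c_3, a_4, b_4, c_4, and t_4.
a_1 = 0.5, b_1 = 5, c_1 = 3, p_1 = 2.5, q_1 = 1.5, a_2 = 3.5, b_2 = 4.5, c_2 = 2.5, q_2 = 2, t_2 = 3, b_3 = 4.5, c_3 = 6, a_4 = 5, b_4 = 5.5, c_4 = 0.5, t_4 = 2.5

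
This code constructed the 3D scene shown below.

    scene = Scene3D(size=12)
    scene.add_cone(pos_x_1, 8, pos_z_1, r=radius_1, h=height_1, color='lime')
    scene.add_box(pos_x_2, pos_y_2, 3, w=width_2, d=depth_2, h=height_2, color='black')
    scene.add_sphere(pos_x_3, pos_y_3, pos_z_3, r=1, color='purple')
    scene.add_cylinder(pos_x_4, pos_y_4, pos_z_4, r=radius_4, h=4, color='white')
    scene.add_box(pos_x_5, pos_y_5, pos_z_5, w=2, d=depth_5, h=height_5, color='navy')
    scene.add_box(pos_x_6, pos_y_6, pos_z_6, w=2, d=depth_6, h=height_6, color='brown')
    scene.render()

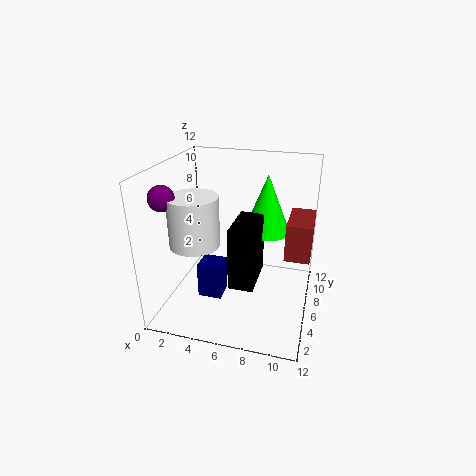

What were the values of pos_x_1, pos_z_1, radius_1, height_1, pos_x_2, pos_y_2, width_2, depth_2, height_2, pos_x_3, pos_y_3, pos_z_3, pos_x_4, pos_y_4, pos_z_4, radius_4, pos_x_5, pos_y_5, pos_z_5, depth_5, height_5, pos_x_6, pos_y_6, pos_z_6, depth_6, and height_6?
pos_x_1 = 8
pos_z_1 = 6
radius_1 = 2
height_1 = 5
pos_x_2 = 6
pos_y_2 = 3
width_2 = 2
depth_2 = 4
height_2 = 5
pos_x_3 = 1
pos_y_3 = 3
pos_z_3 = 10
pos_x_4 = 3
pos_y_4 = 4
pos_z_4 = 6
radius_4 = 2
pos_x_5 = 3
pos_y_5 = 4
pos_z_5 = 1
depth_5 = 2
height_5 = 3
pos_x_6 = 10
pos_y_6 = 5
pos_z_6 = 5
depth_6 = 4
height_6 = 3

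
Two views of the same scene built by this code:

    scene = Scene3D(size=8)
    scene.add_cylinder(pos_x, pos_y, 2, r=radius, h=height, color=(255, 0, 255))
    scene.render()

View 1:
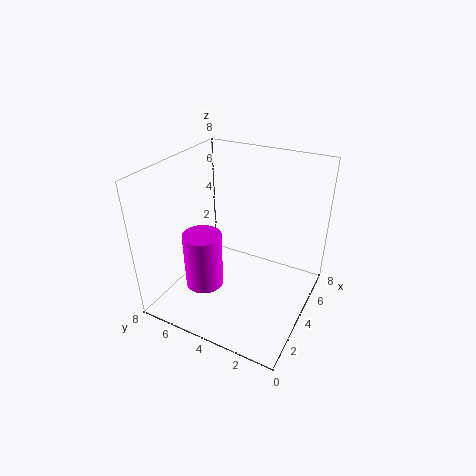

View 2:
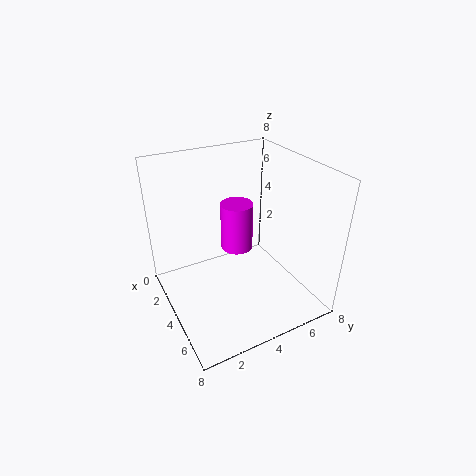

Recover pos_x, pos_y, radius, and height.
pos_x = 2
pos_y = 5
radius = 1
height = 3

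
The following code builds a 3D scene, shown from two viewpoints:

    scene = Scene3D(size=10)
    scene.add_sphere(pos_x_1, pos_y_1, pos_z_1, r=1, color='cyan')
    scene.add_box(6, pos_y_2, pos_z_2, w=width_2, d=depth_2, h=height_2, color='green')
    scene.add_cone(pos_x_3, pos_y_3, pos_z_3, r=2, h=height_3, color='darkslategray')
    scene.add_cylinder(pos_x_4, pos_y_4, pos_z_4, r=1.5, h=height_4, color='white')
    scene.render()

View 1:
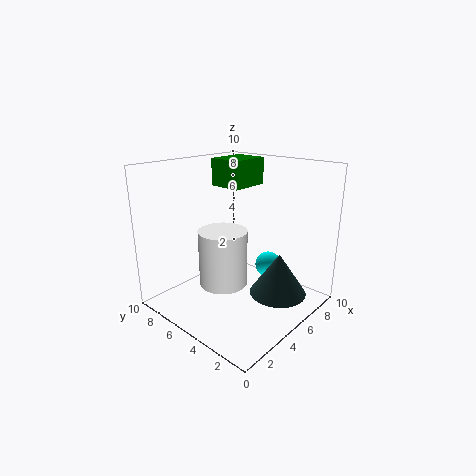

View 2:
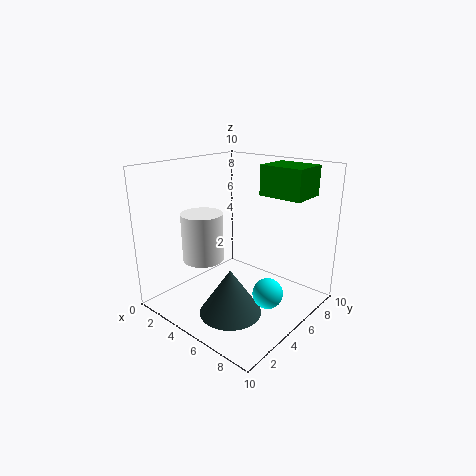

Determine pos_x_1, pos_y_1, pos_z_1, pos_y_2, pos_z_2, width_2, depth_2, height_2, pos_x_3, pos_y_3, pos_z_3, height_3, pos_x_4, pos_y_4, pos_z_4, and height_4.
pos_x_1 = 8, pos_y_1 = 4.5, pos_z_1 = 2, pos_y_2 = 6, pos_z_2 = 8, width_2 = 3, depth_2 = 2.5, height_2 = 2, pos_x_3 = 6.5, pos_y_3 = 2.5, pos_z_3 = 1, height_3 = 3, pos_x_4 = 2.5, pos_y_4 = 4, pos_z_4 = 3, height_4 = 3.5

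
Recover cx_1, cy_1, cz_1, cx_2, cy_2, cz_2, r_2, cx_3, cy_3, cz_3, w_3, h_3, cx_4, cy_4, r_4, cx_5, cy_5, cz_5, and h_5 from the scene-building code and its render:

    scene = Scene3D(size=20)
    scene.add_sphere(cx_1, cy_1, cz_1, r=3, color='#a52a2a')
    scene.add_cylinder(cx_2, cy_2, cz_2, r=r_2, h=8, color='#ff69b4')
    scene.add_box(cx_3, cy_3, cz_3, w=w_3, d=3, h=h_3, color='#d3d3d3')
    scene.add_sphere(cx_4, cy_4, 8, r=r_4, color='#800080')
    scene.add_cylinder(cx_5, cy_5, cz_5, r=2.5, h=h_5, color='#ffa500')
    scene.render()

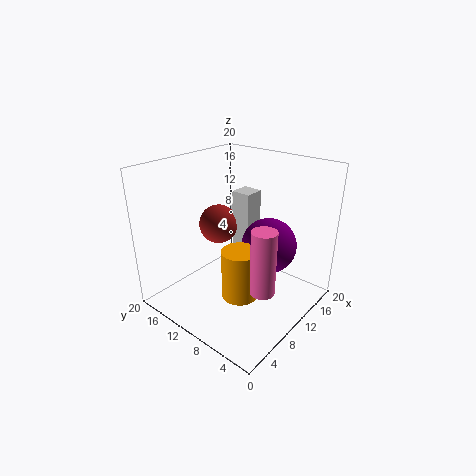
cx_1 = 12.5; cy_1 = 16; cz_1 = 9.5; cx_2 = 5.5; cy_2 = 2.5; cz_2 = 7; r_2 = 1.5; cx_3 = 13.5; cy_3 = 11; cz_3 = 6.5; w_3 = 3; h_3 = 8.5; cx_4 = 14; cy_4 = 7.5; r_4 = 4; cx_5 = 8; cy_5 = 8; cz_5 = 2.5; h_5 = 7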